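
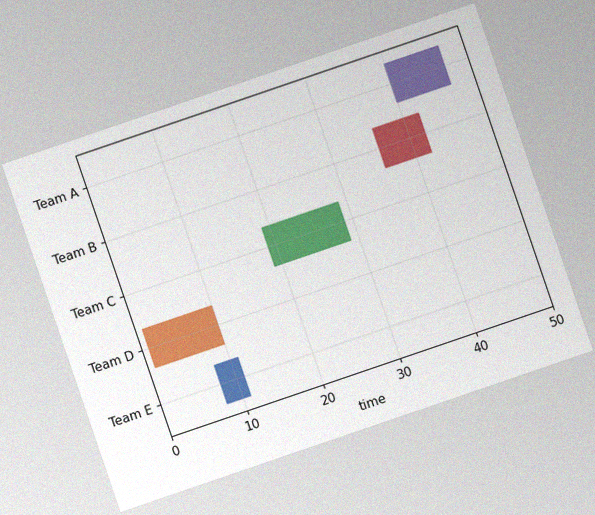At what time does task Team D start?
1

The chart is tilted about 19° counter-clockwise, with some photo noise. The Team D bar begins at t=1.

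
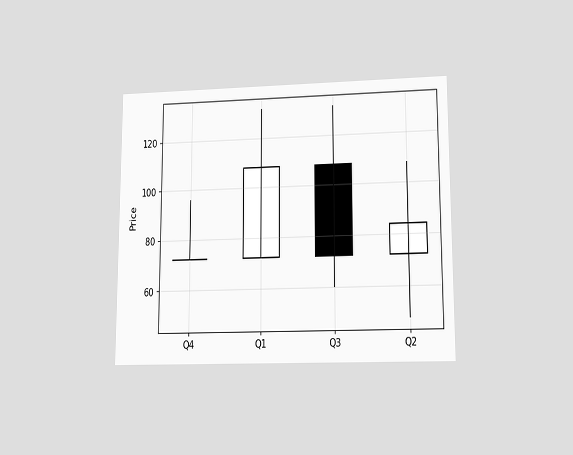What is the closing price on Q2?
The chart is viewed at a slight angle. The Q2 candle closes at 84.

84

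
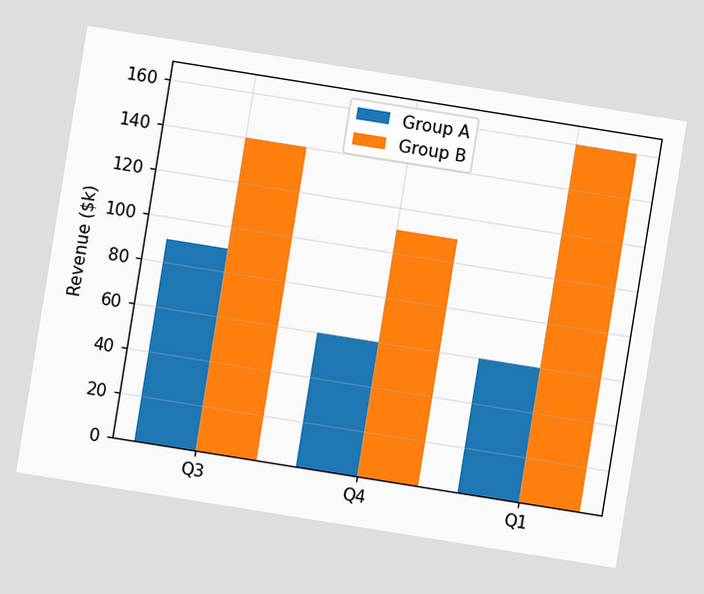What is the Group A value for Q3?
$90k

The chart is tilted about 9° clockwise. The Group A bar at Q3 reaches $90k on the y-axis.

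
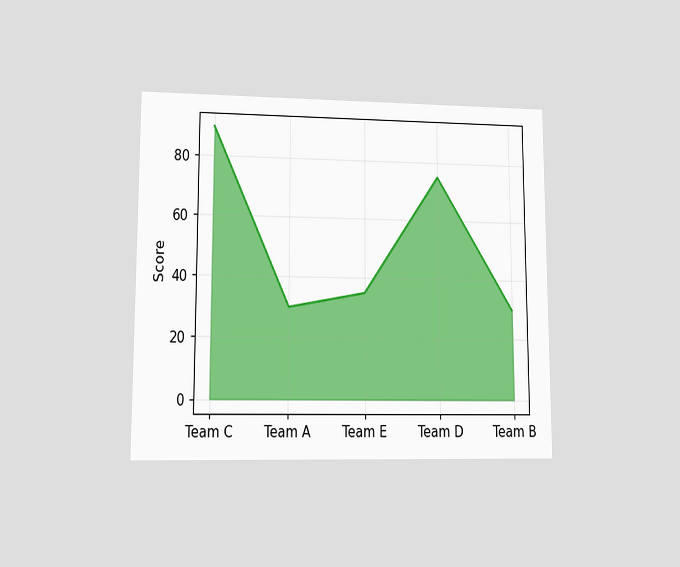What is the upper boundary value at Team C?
90

The chart is viewed at a slight angle. At Team C the upper boundary is at 90.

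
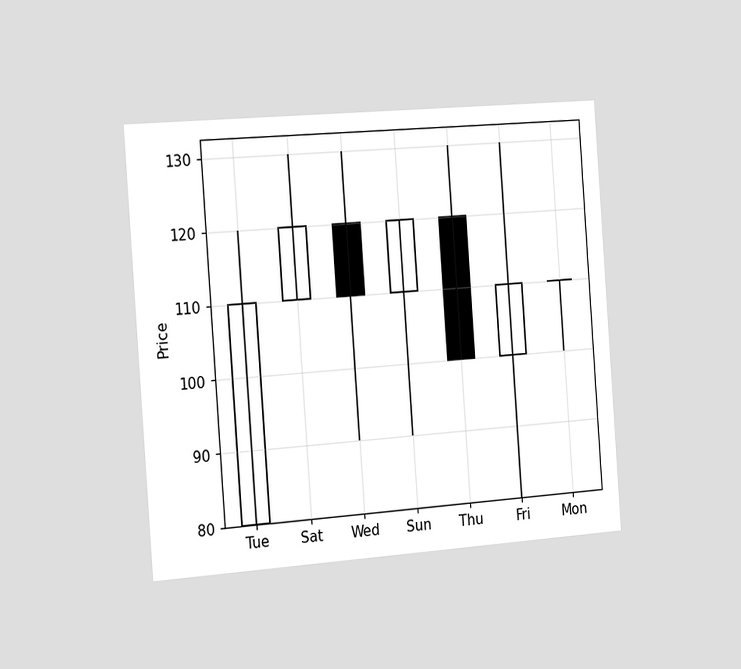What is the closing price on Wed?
The chart is tilted about 4° counter-clockwise and viewed slightly from the left. The Wed candle closes at 110.

110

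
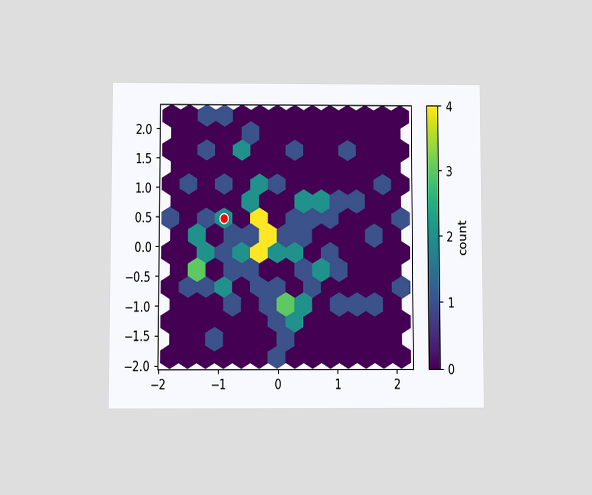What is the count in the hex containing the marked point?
2

The chart is viewed slightly from below. The marked hex reads 2 on the colorbar.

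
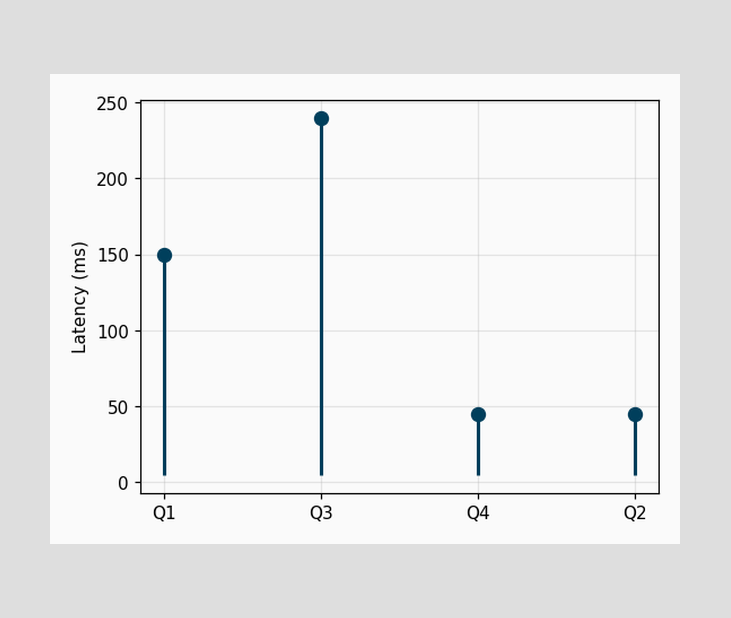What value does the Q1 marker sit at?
150ms

The Q1 marker sits at 150ms.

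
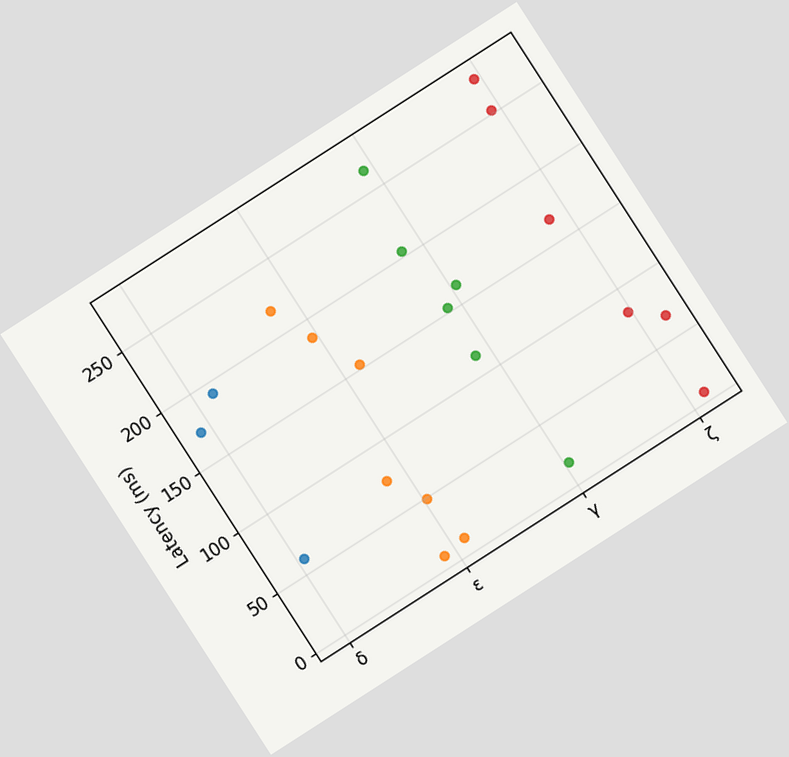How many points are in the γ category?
6

The chart is tilted about 33° counter-clockwise. Counting the markers in the γ column gives 6.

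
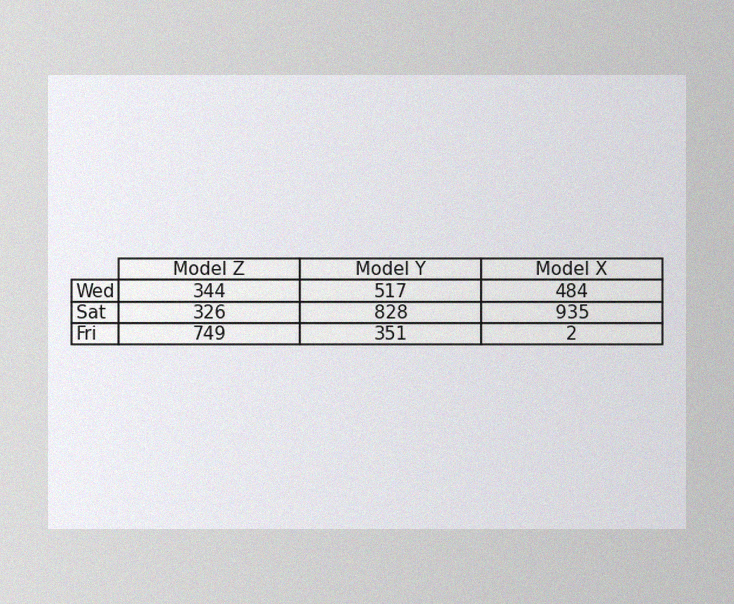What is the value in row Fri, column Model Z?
749

The image has some photo noise and uneven lighting. The (Fri, Model Z) cell reads 749.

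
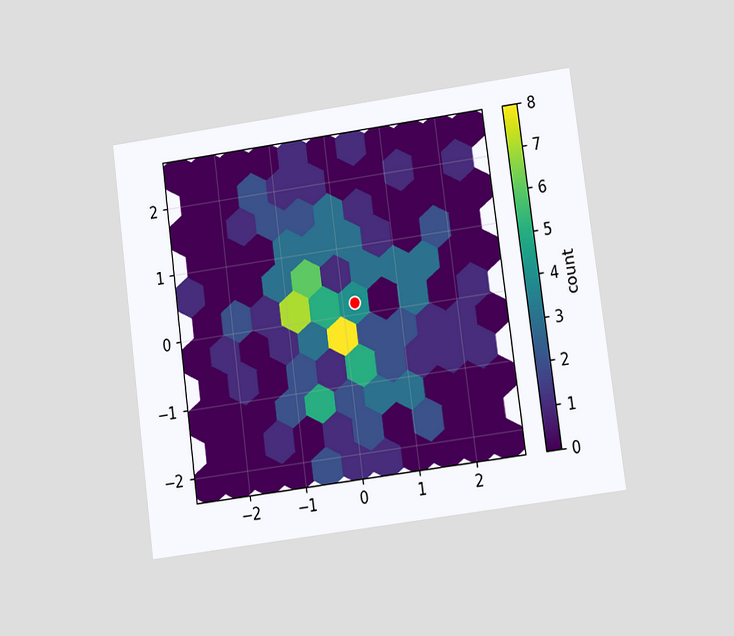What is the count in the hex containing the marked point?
The chart is tilted about 8° counter-clockwise and viewed at a slight angle. The marked hex reads 4 on the colorbar.

4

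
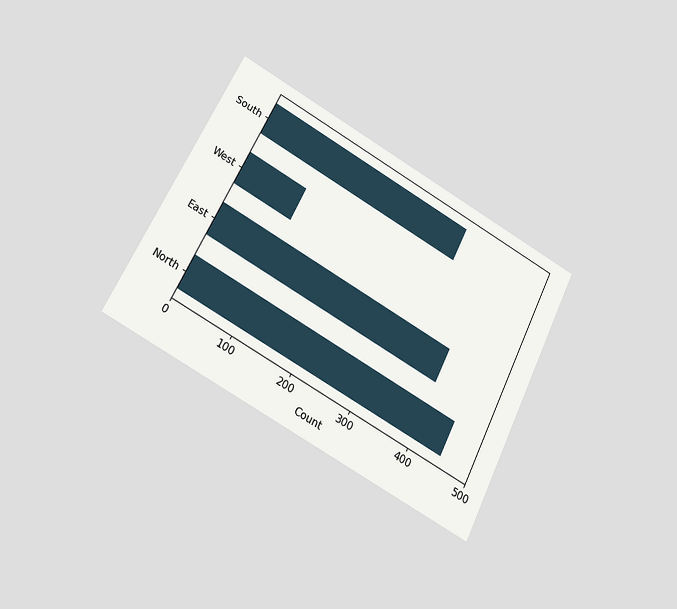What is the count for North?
The chart is tilted about 27° clockwise and viewed at a slight angle. Reading along the chart's x-axis, the North bar reaches 450.

450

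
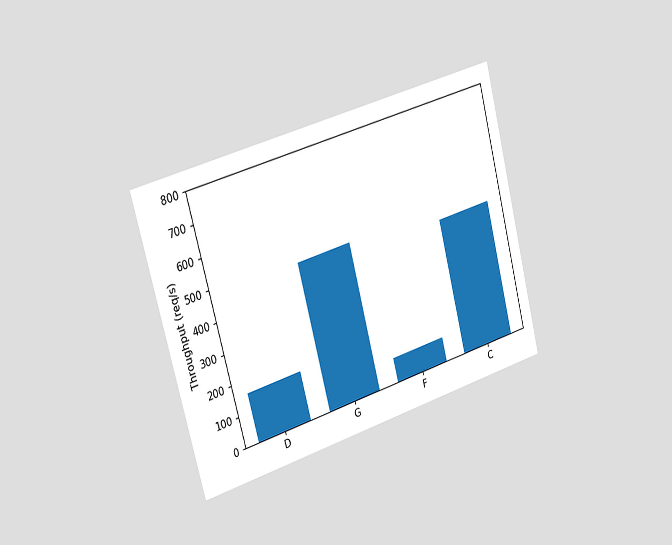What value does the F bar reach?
The chart is tilted about 15° counter-clockwise and viewed slightly from the left. Reading along the chart's y-axis, the F bar reaches 80req/s.

80req/s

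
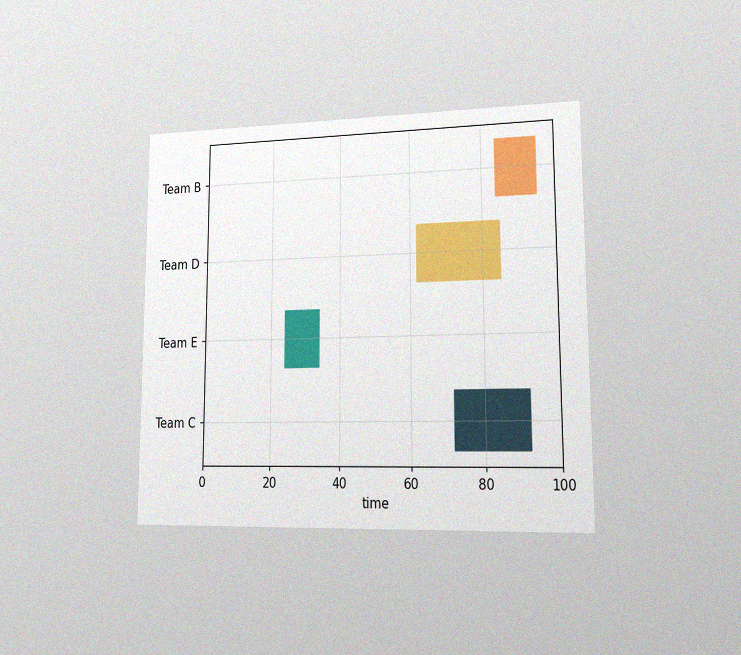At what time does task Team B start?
84

The chart is viewed slightly from the right, with some photo noise. The Team B bar begins at t=84.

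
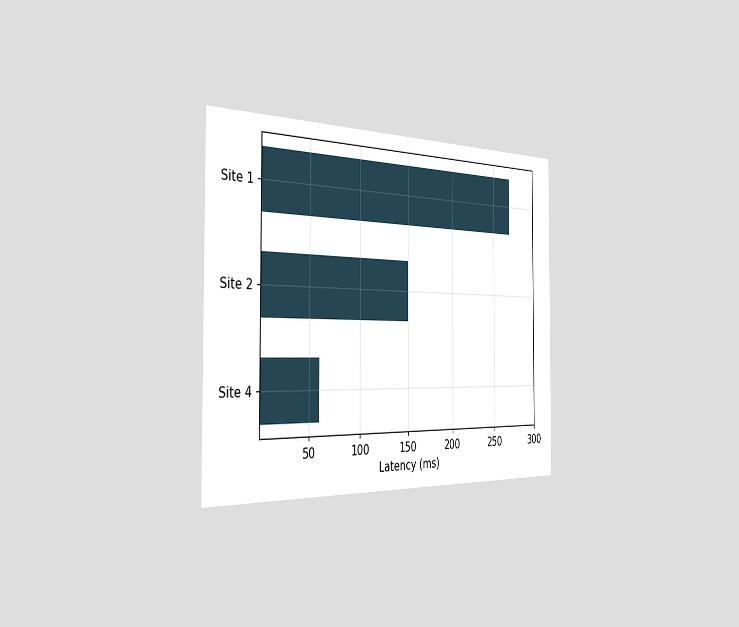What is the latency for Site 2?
150ms

The chart is viewed slightly from the left. Reading along the chart's x-axis, the Site 2 bar reaches 150ms.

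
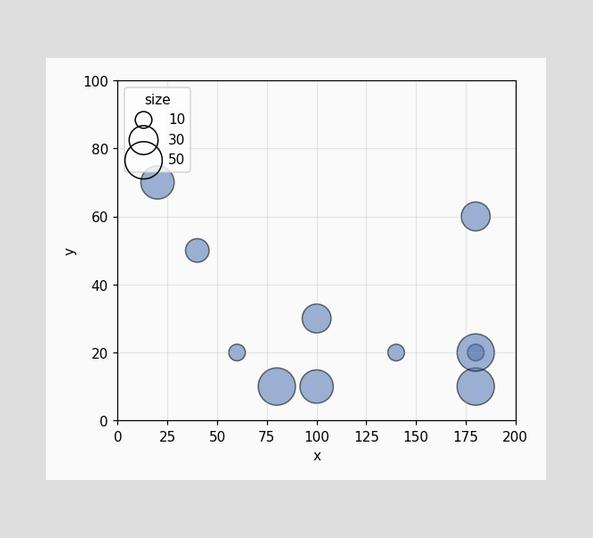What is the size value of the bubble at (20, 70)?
40

Matching the bubble at (20, 70) against the size legend gives 40.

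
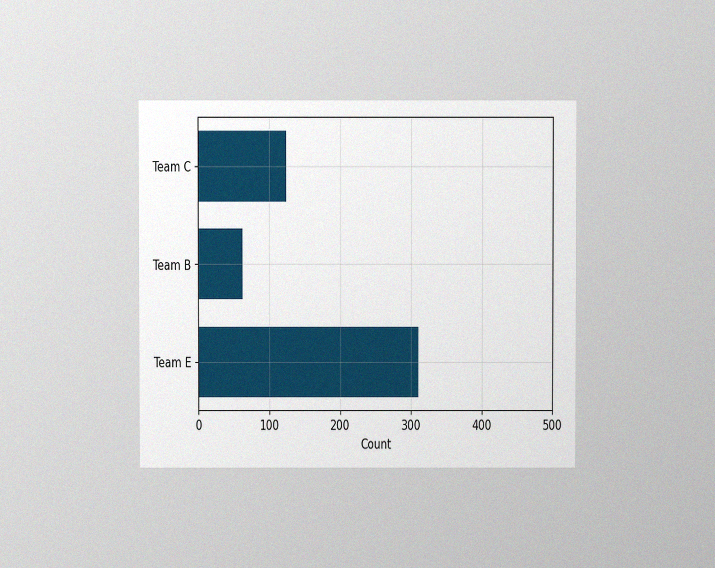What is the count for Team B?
62

The chart is viewed at a slight angle, with some photo noise. Reading along the chart's x-axis, the Team B bar reaches 62.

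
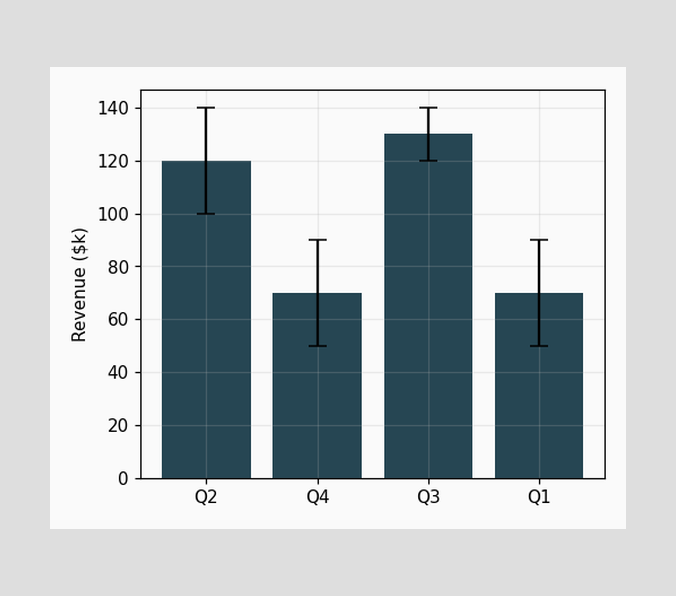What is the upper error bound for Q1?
The Q1 bar's upper whisker reaches $90k.

$90k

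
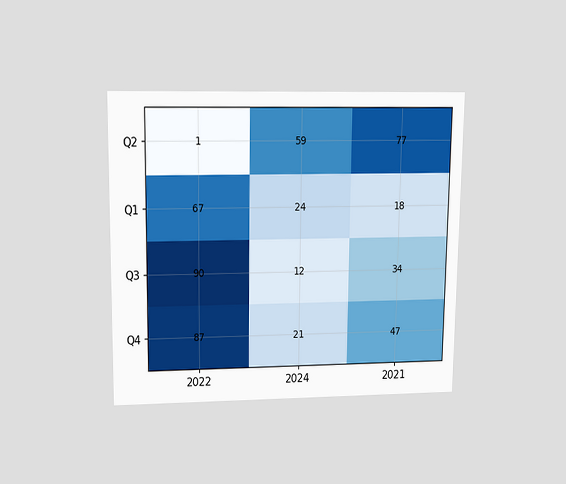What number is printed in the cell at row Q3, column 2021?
34

The chart is viewed slightly from above. The (Q3, 2021) cell reads 34.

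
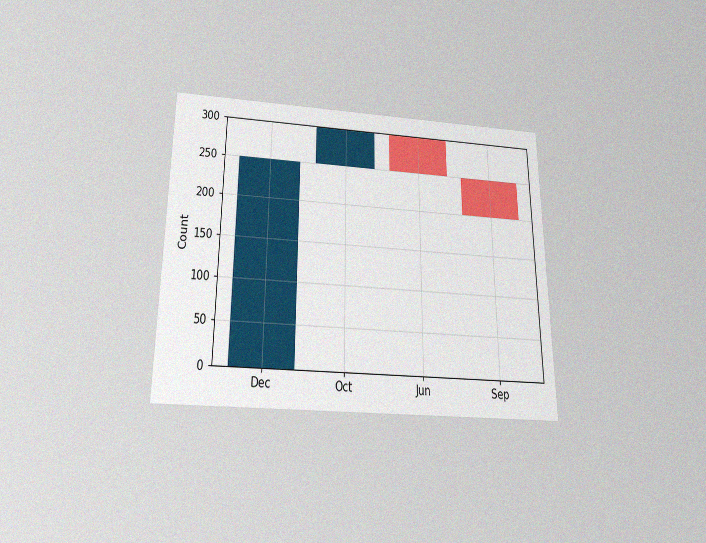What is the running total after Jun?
250

The chart is viewed slightly from below, with some photo noise. After Jun the running total reaches 250.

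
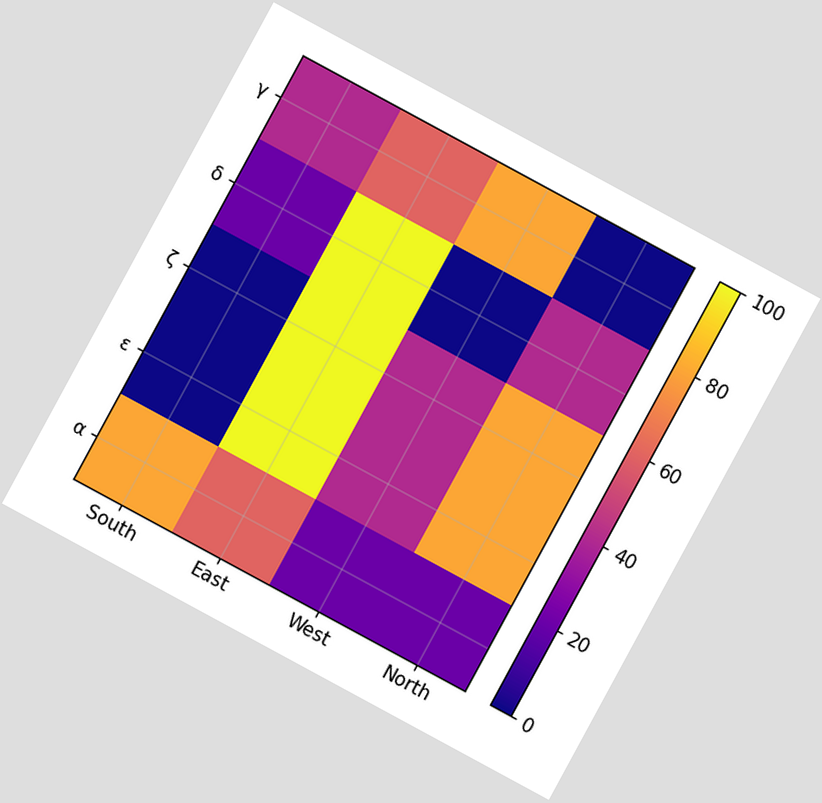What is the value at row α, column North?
The chart is tilted about 28° clockwise. Matching cell (α, North) against the colorbar gives 20.

20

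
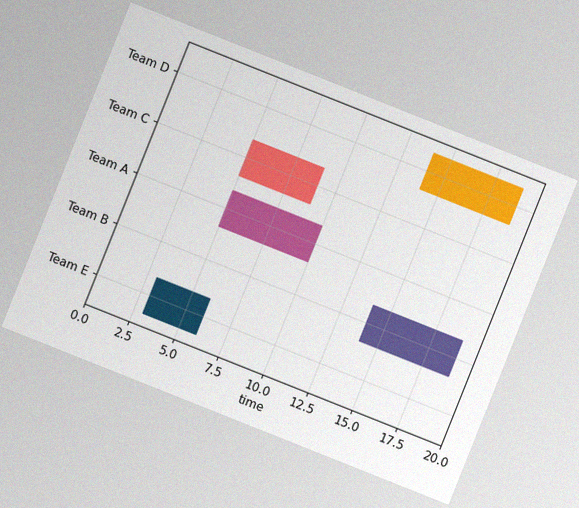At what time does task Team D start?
The chart is tilted about 22° clockwise, with some photo noise. The Team D bar begins at t=14.

14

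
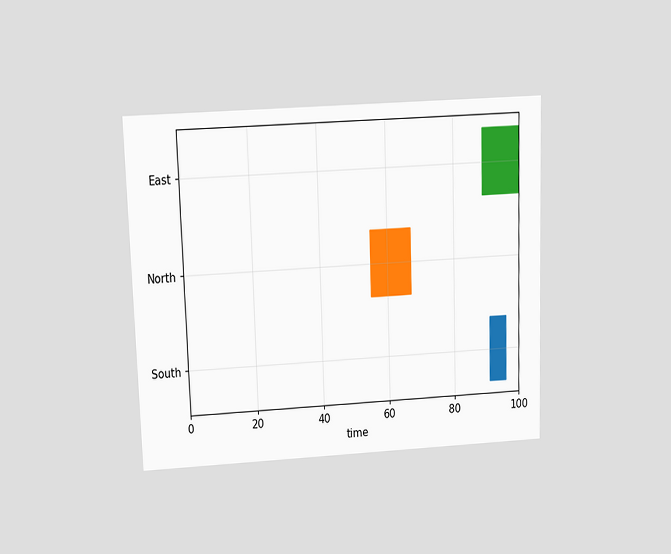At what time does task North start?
The chart is viewed slightly from above. The North bar begins at t=55.

55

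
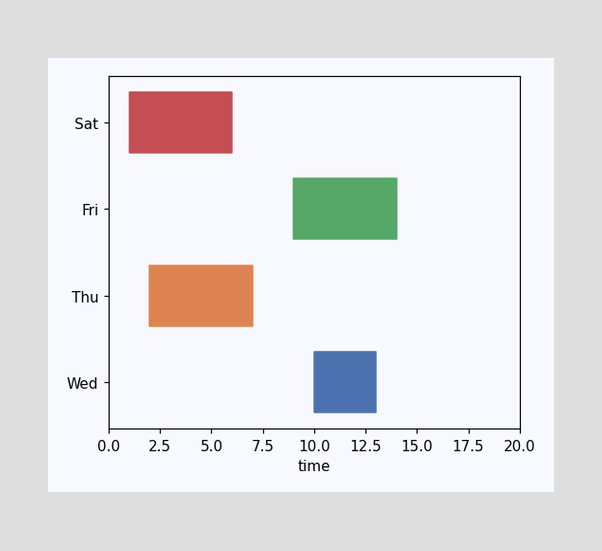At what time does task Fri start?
The Fri bar begins at t=9.

9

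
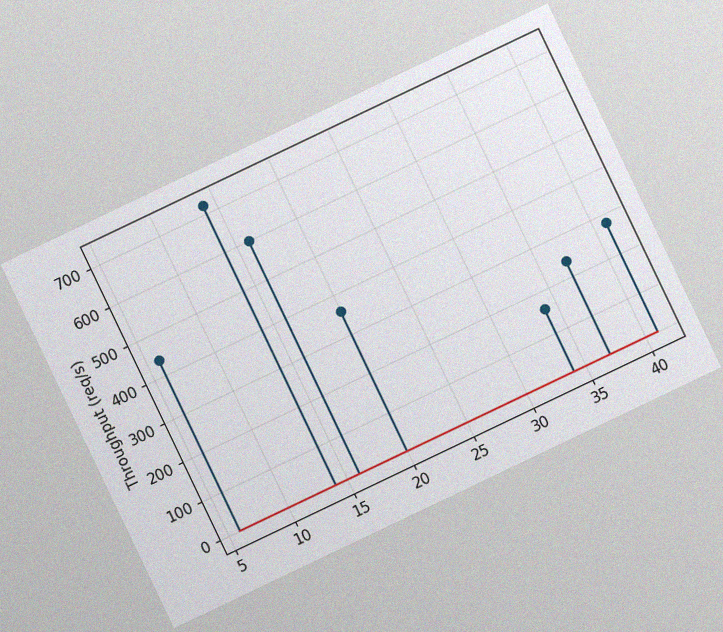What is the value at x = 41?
280req/s

The chart is tilted about 26° counter-clockwise, with some photo noise. The stem at x=41 reaches 280req/s.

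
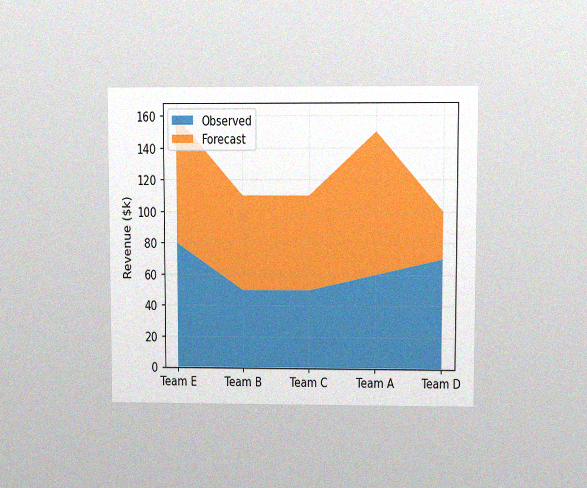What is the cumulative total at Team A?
The chart is viewed at a slight angle, with some photo noise. The stacked total at Team A reaches $150k.

$150k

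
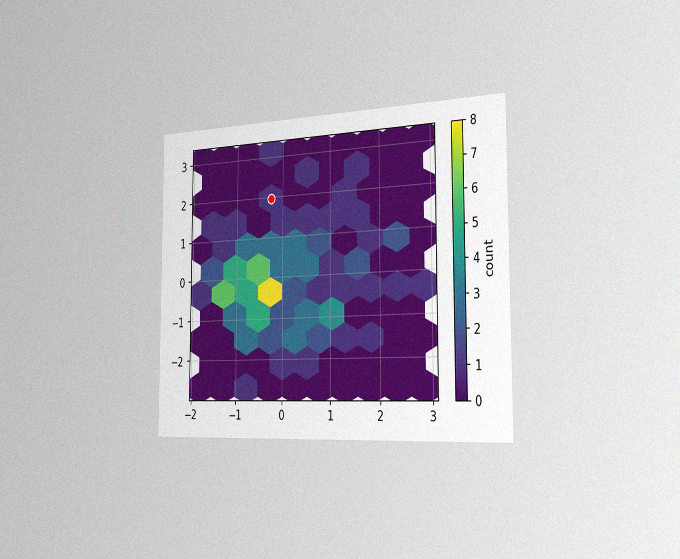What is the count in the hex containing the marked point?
The chart is viewed slightly from the right, with some photo noise. The marked hex reads 1 on the colorbar.

1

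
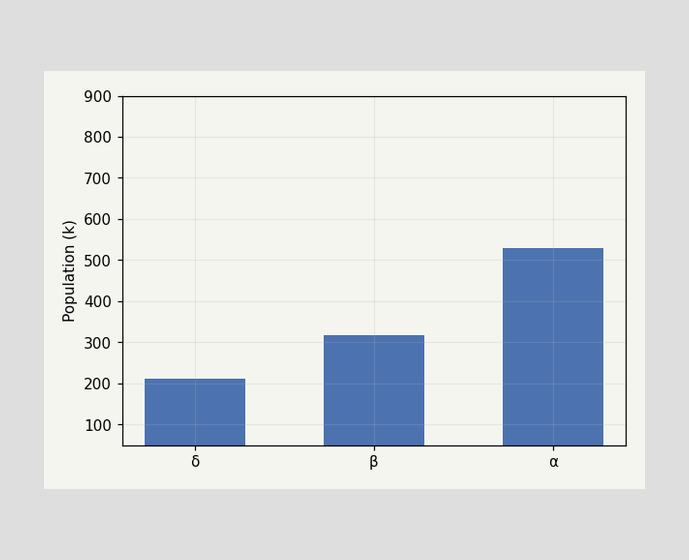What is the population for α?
Reading along the chart's y-axis, the α bar reaches 530k.

530k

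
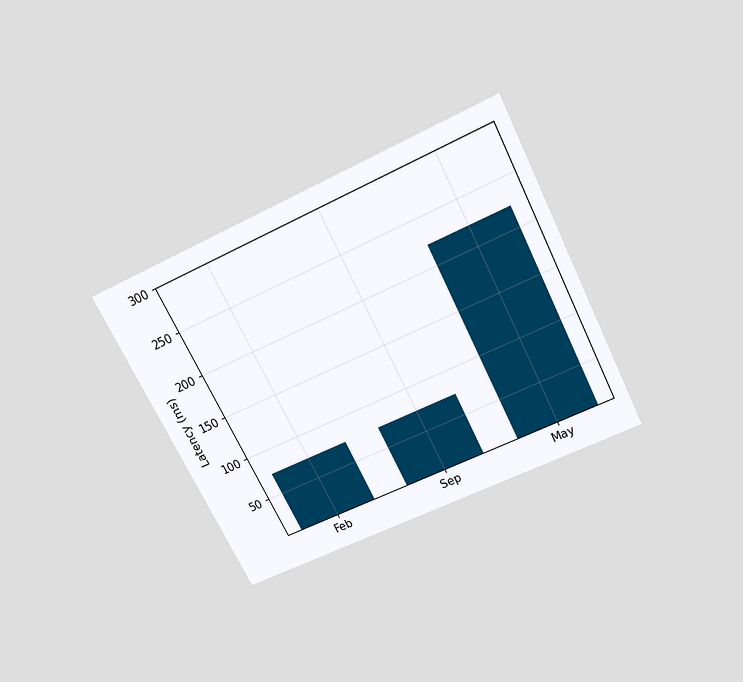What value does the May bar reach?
The chart is tilted about 27° counter-clockwise and viewed slightly from above. Reading along the chart's y-axis, the May bar reaches 222ms.

222ms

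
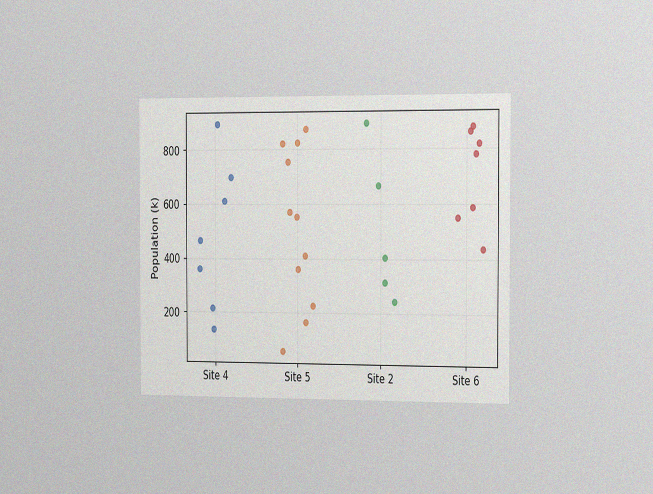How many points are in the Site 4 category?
7

The chart is viewed slightly from the right, with some photo noise. Counting the markers in the Site 4 column gives 7.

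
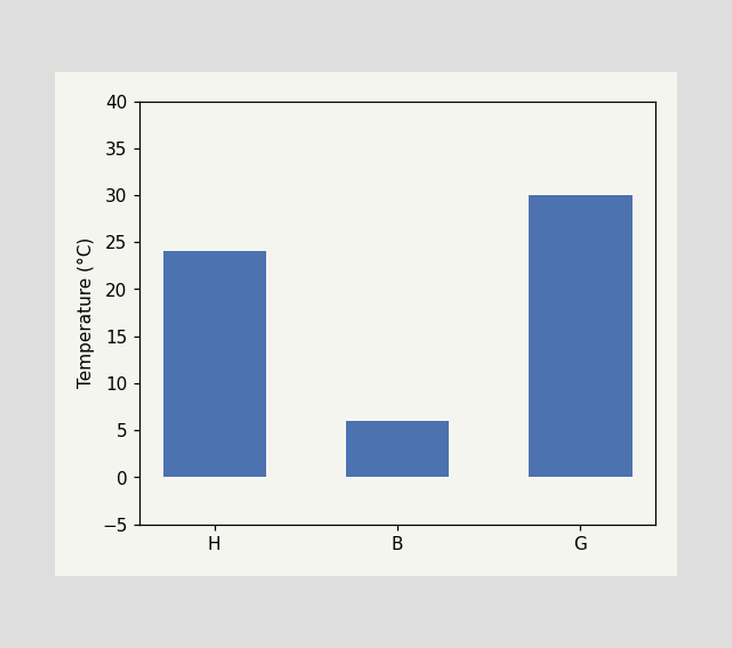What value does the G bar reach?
30°C

Reading along the chart's y-axis, the G bar reaches 30°C.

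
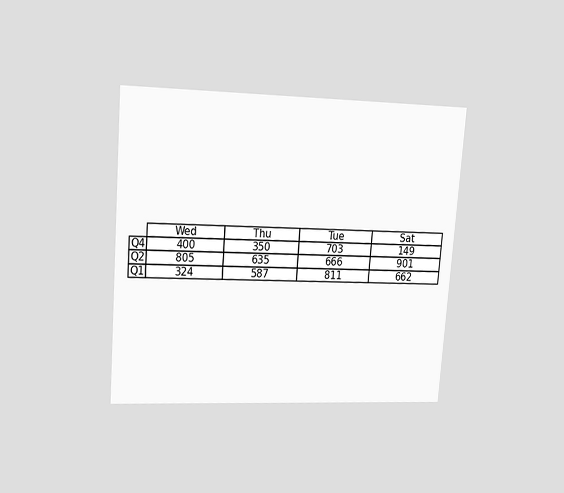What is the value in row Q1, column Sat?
The chart is tilted about 4° clockwise and viewed at a slight angle. The (Q1, Sat) cell reads 662.

662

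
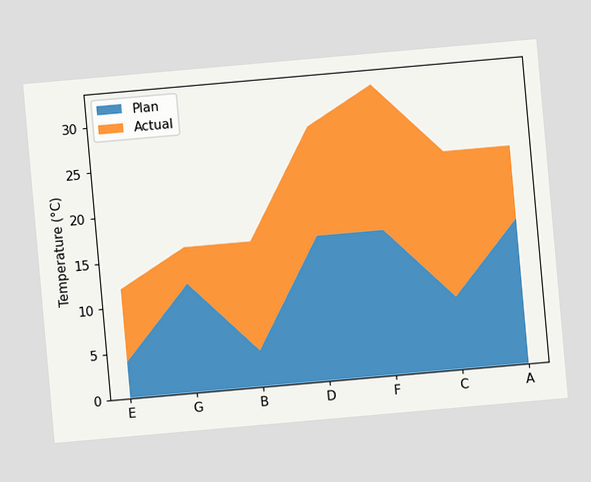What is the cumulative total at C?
24°C

The chart is tilted about 5° counter-clockwise. The stacked total at C reaches 24°C.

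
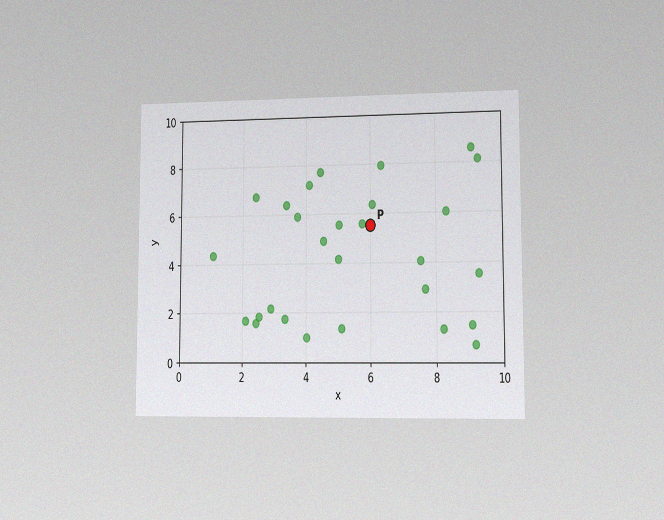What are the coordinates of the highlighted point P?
The chart is viewed slightly from the right, with some photo noise. Following the gridlines from P to each axis, P sits at (6, 5.5).

(6, 5.5)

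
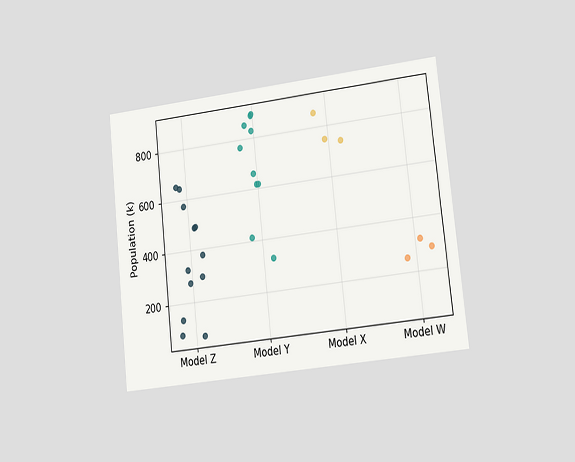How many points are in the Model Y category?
The chart is tilted about 6° counter-clockwise and viewed at a slight angle. Counting the markers in the Model Y column gives 10.

10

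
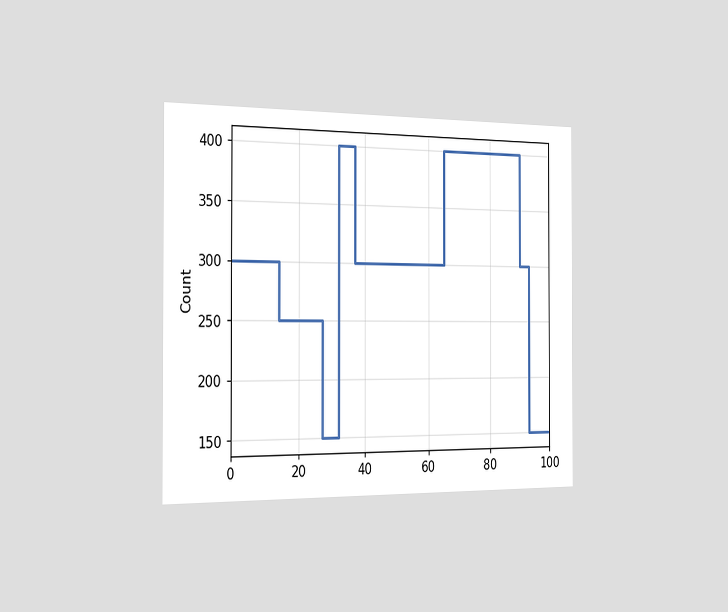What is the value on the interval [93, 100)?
150

The chart is viewed slightly from the left. On [93, 100) the step sits at 150.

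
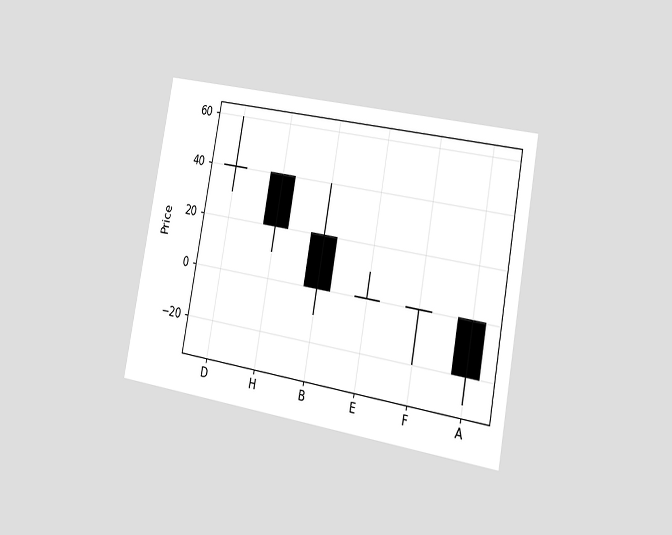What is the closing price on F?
0

The chart is tilted about 10° clockwise and viewed slightly from the right. The F candle closes at 0.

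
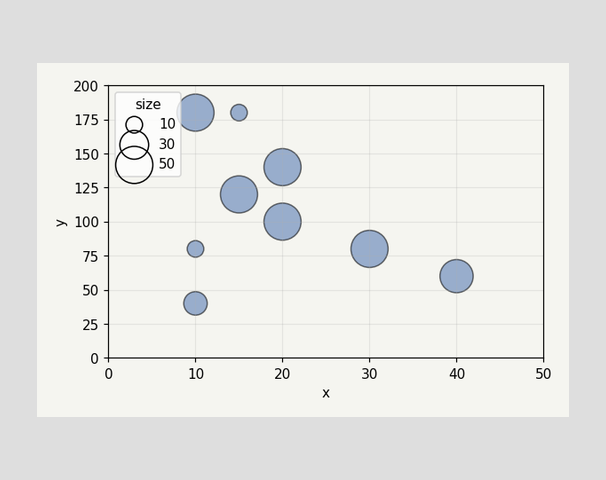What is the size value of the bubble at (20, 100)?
50

Matching the bubble at (20, 100) against the size legend gives 50.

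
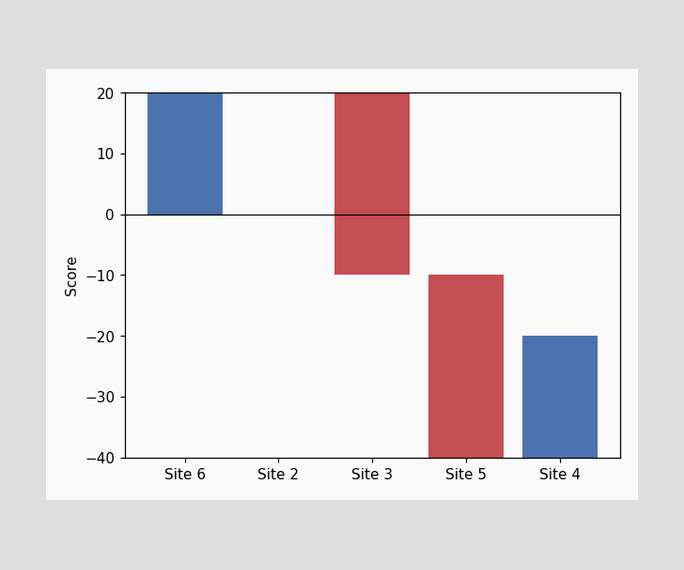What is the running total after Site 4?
After Site 4 the running total reaches -20.

-20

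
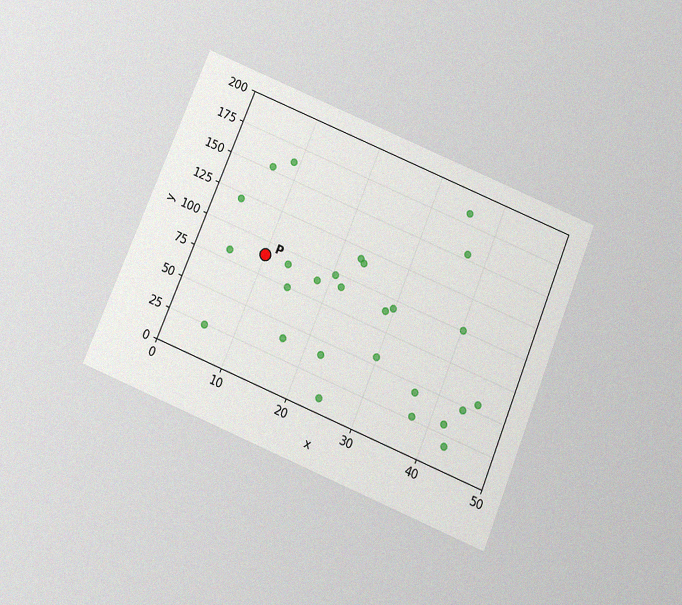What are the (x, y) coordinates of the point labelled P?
The chart is tilted about 22° clockwise and viewed slightly from below, with some photo noise. Following the gridlines from P to each axis, P sits at (10, 90).

(10, 90)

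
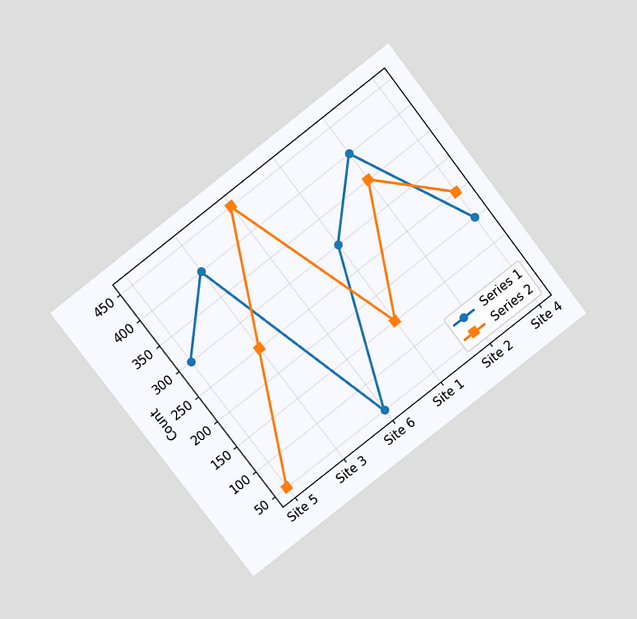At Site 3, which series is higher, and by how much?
Series 1, by 150

The chart is tilted about 38° counter-clockwise and viewed slightly from above. At Site 3, Series 1 sits above the other line by 150.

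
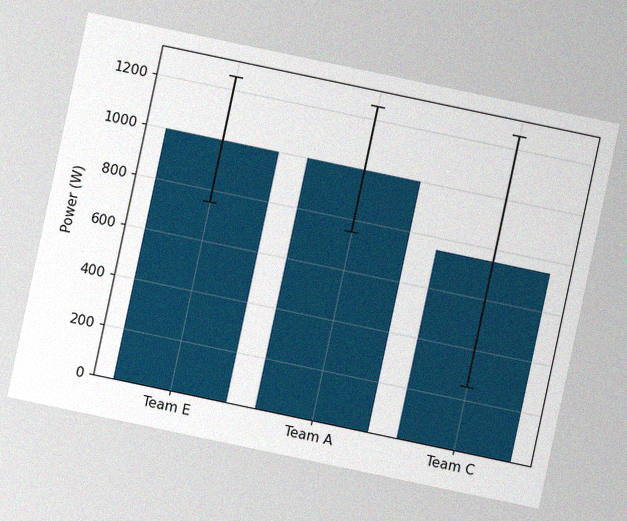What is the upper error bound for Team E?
The chart is tilted about 12° clockwise, with some photo noise. The Team E bar's upper whisker reaches 1250W.

1250W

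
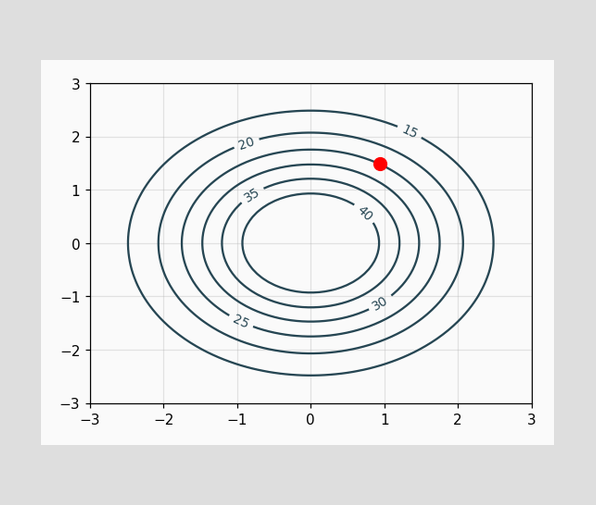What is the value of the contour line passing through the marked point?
25

The marked point sits on the contour labelled 25.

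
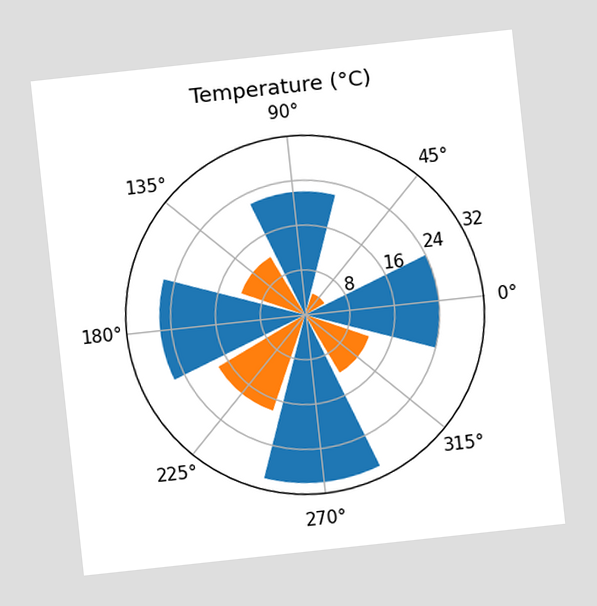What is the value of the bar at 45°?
4°C

The chart is tilted about 6° counter-clockwise. The bar at 45° reaches 4°C on the radial axis.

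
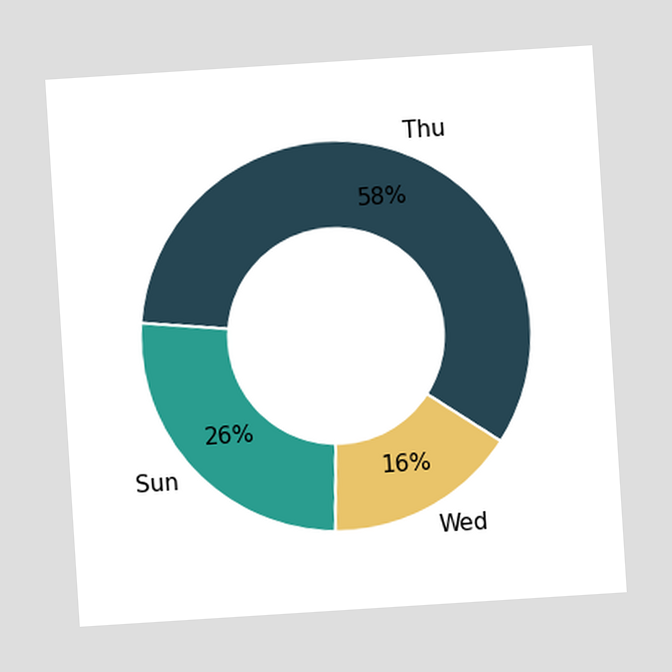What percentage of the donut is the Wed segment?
16%

The chart is tilted about 4° counter-clockwise. The Wed segment takes up 16% of the ring.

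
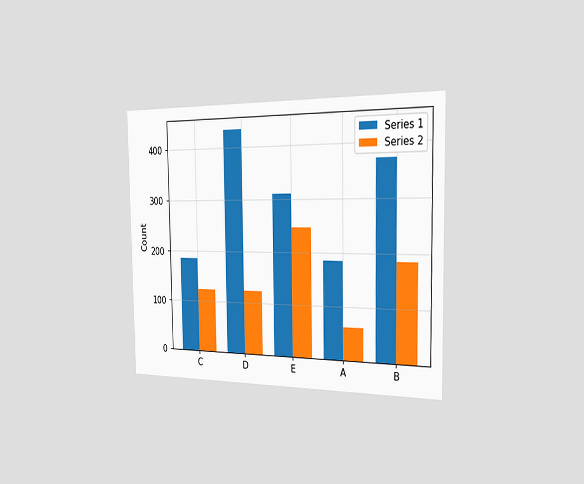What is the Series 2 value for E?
The chart is viewed slightly from the right. The Series 2 bar at E reaches 248 on the y-axis.

248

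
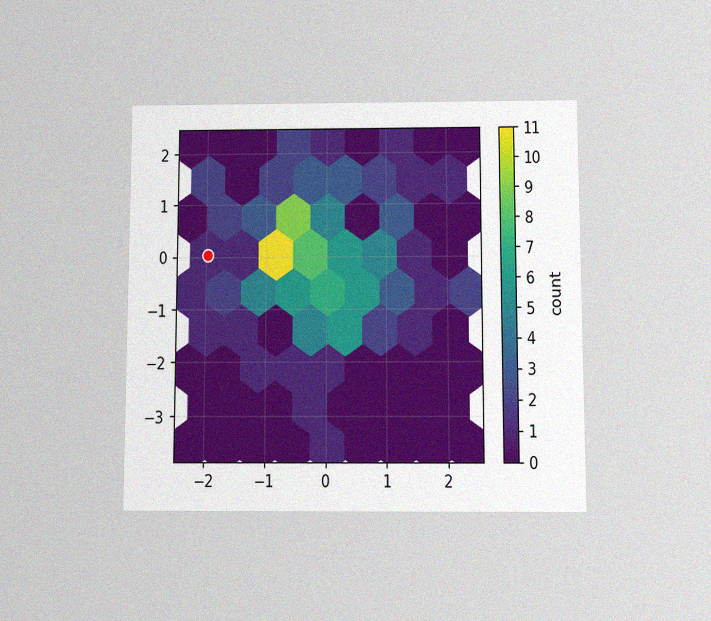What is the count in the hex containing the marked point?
The chart is viewed slightly from below, with some photo noise. The marked hex reads 1 on the colorbar.

1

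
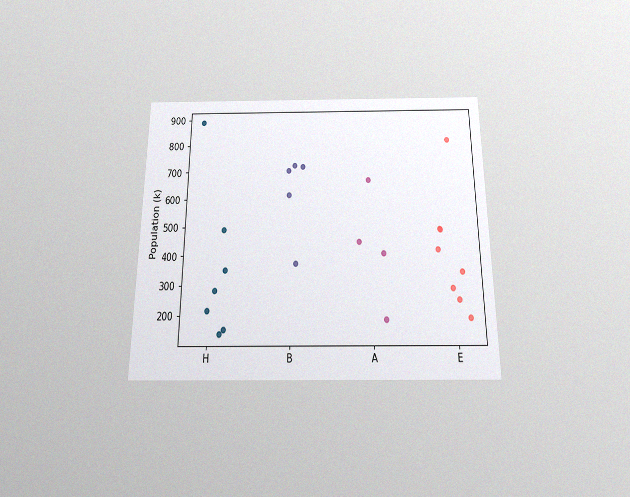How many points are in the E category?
8

The chart is viewed slightly from below, with some photo noise. Counting the markers in the E column gives 8.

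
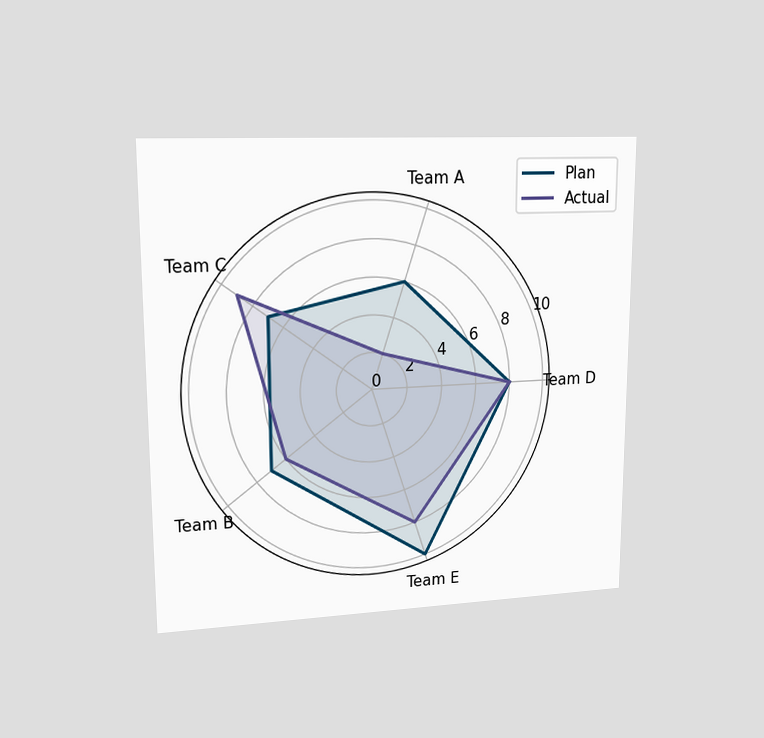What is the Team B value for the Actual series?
6

The chart is viewed at a slight angle. On the Team B axis, Actual reaches 6.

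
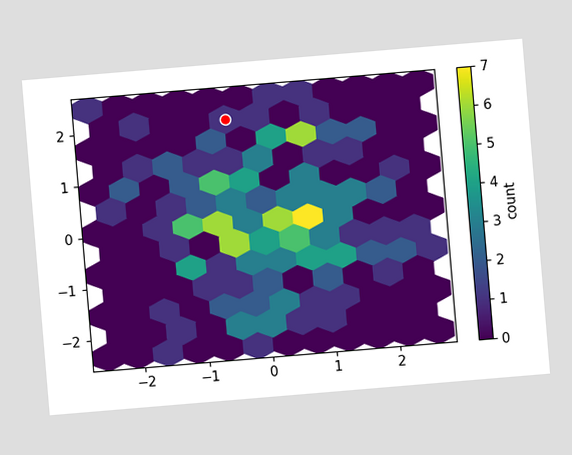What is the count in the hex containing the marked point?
1

The chart is tilted about 5° counter-clockwise. The marked hex reads 1 on the colorbar.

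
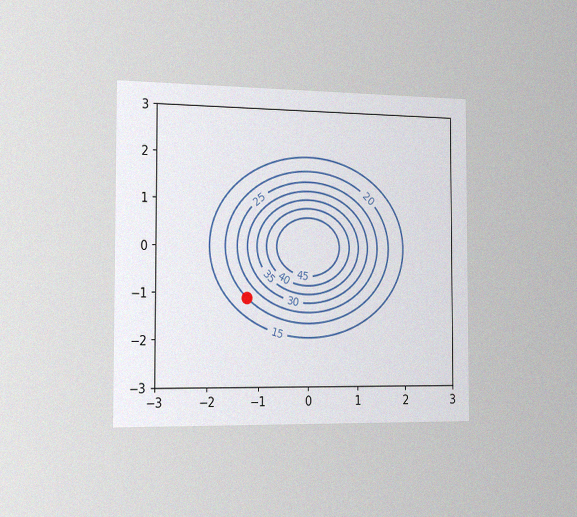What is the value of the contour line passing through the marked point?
The chart is viewed slightly from the left, with some photo noise. The marked point sits on the contour labelled 20.

20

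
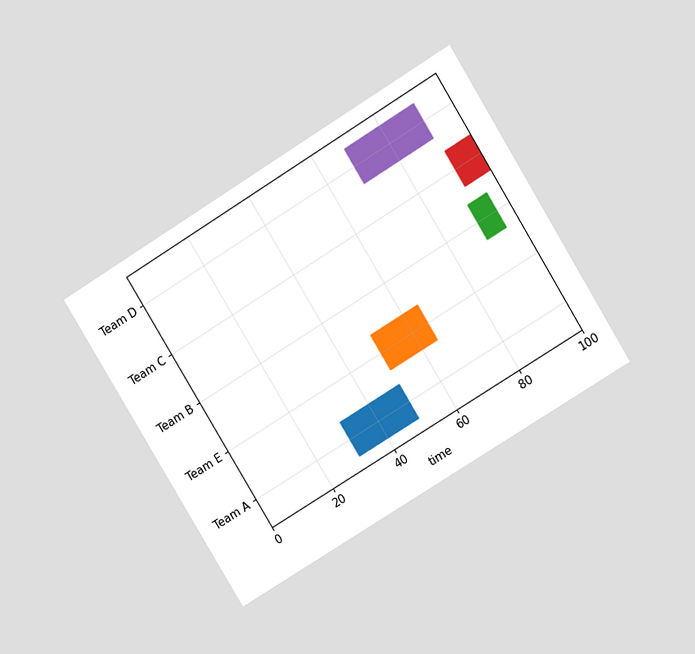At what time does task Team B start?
90

The chart is tilted about 32° counter-clockwise and viewed at a slight angle. The Team B bar begins at t=90.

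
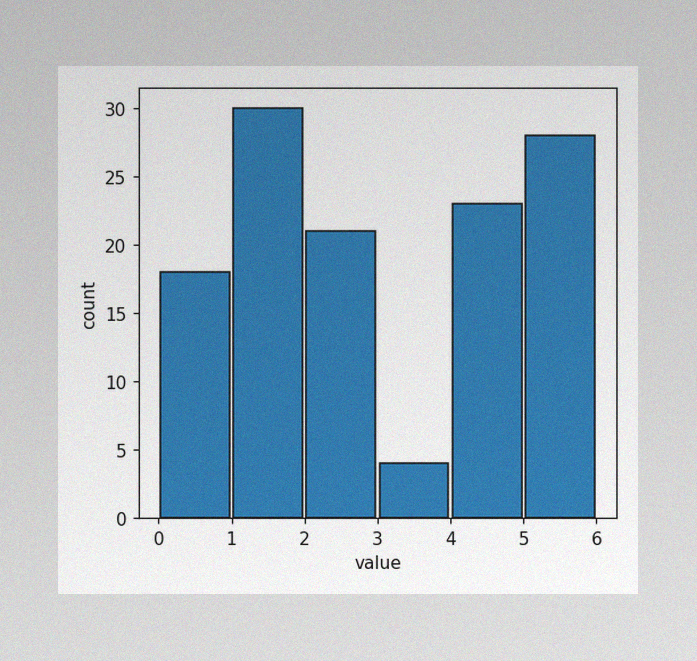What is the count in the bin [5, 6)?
The image has some photo noise and uneven lighting. The [5, 6) bin has height 28.

28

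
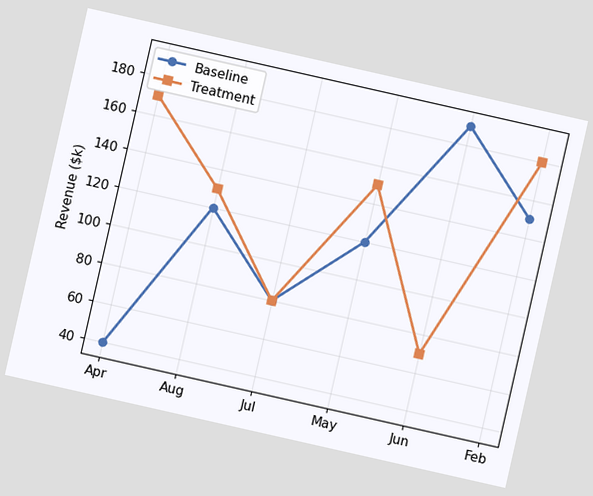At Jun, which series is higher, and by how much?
Baseline, by $120k

The chart is tilted about 13° clockwise. At Jun, Baseline sits above the other line by $120k.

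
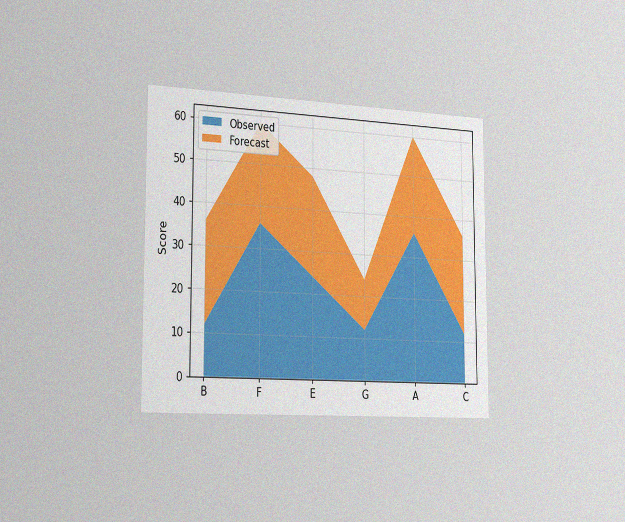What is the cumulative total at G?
24

The chart is viewed slightly from the left, with some photo noise. The stacked total at G reaches 24.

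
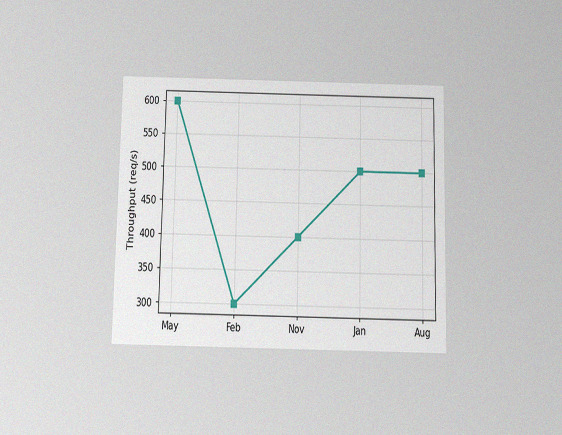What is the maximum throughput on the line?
600req/s

The chart is viewed slightly from below, with some photo noise. The highest point is at May, and reading across to the y-axis gives 600req/s.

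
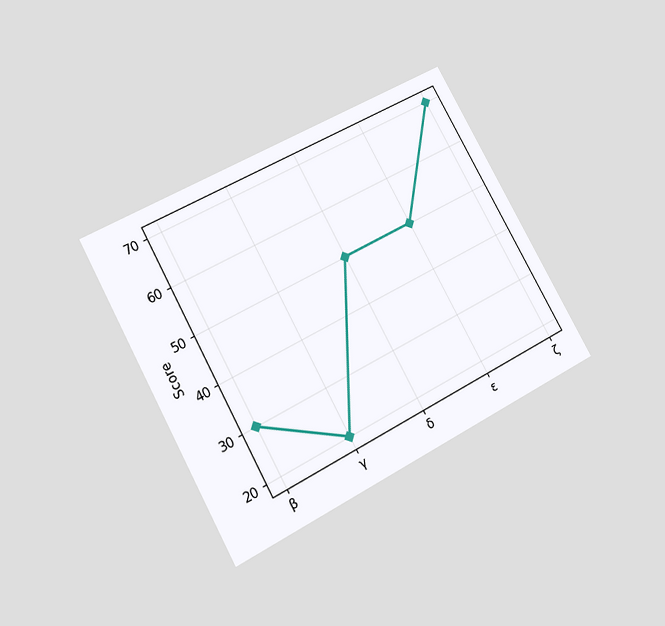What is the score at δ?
50

The chart is tilted about 29° counter-clockwise and viewed at a slight angle. At δ, the line is at 50.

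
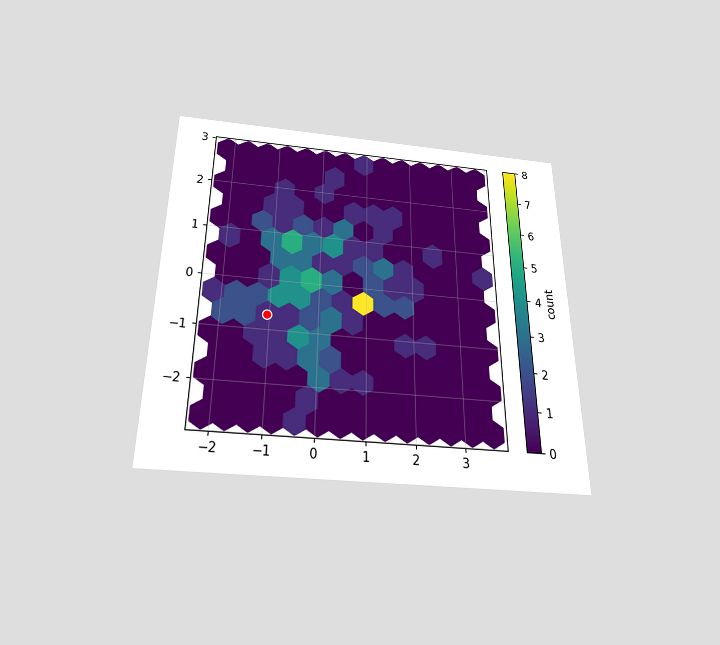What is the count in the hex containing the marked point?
The chart is viewed slightly from below. The marked hex reads 1 on the colorbar.

1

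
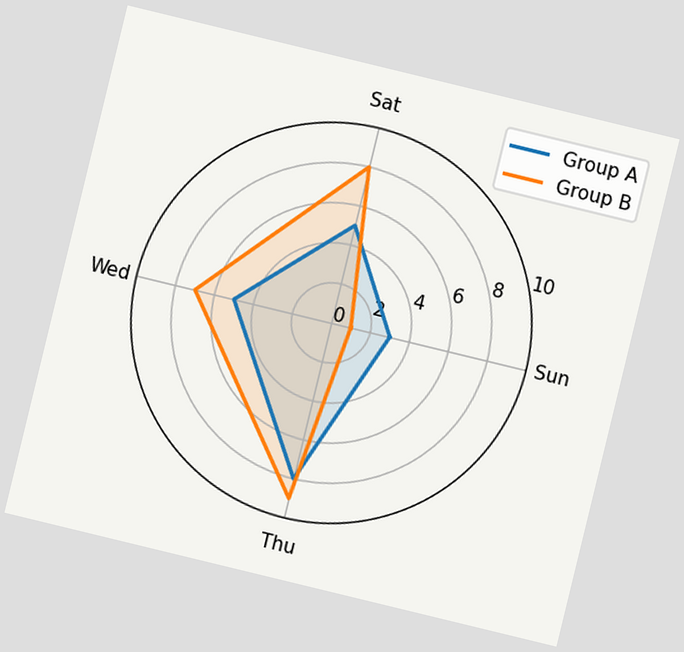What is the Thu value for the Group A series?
The chart is tilted about 14° clockwise. On the Thu axis, Group A reaches 8.

8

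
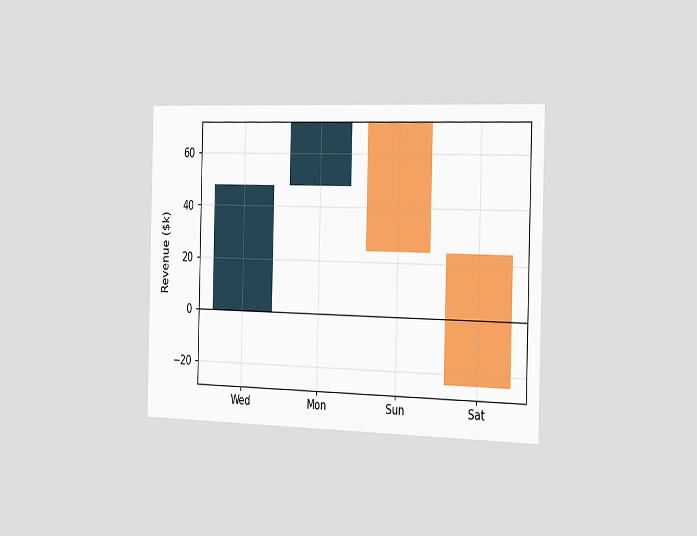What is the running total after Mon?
The chart is viewed slightly from the right. After Mon the running total reaches $72k.

$72k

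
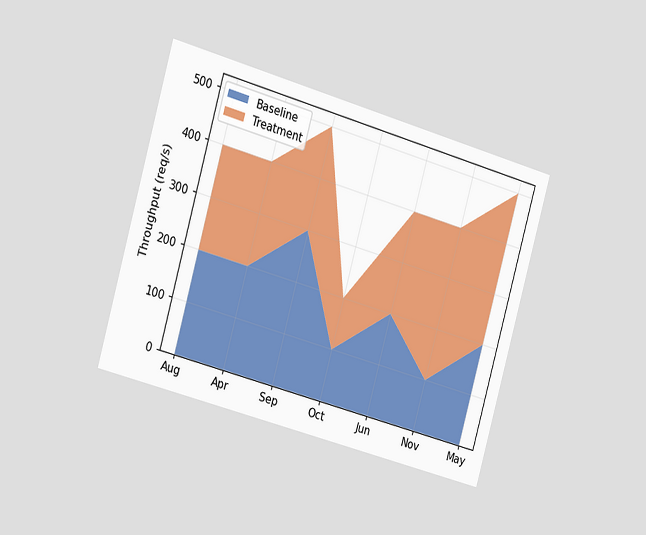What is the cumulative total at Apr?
400req/s

The chart is tilted about 16° clockwise and viewed slightly from the left. The stacked total at Apr reaches 400req/s.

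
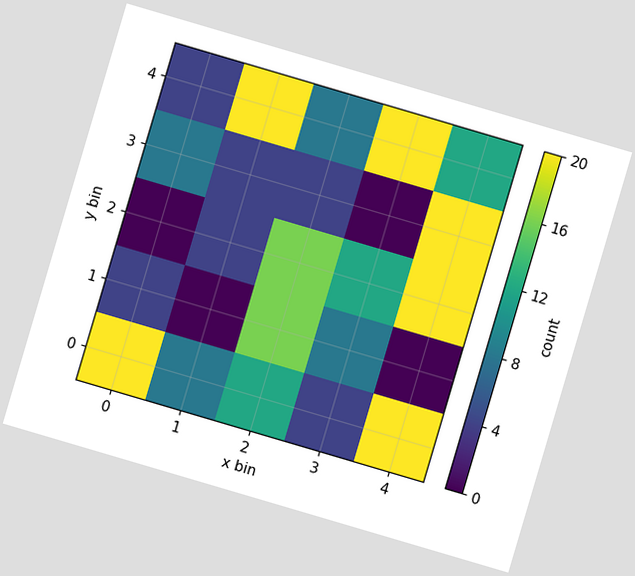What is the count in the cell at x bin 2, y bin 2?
The chart is tilted about 16° clockwise. Matching the cell (2, 2) against the colorbar gives 16.

16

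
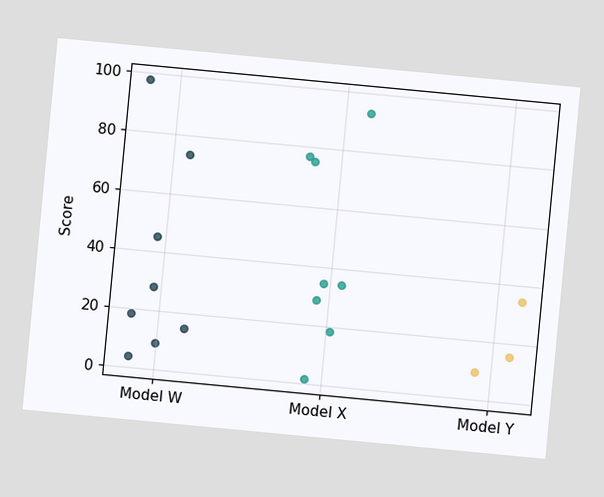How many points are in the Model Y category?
The chart is tilted about 5° clockwise. Counting the markers in the Model Y column gives 3.

3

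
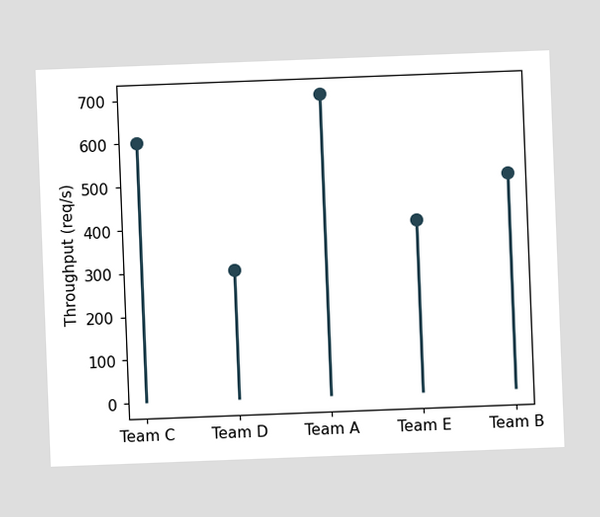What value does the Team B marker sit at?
500req/s

The chart is tilted about 2° counter-clockwise. The Team B marker sits at 500req/s.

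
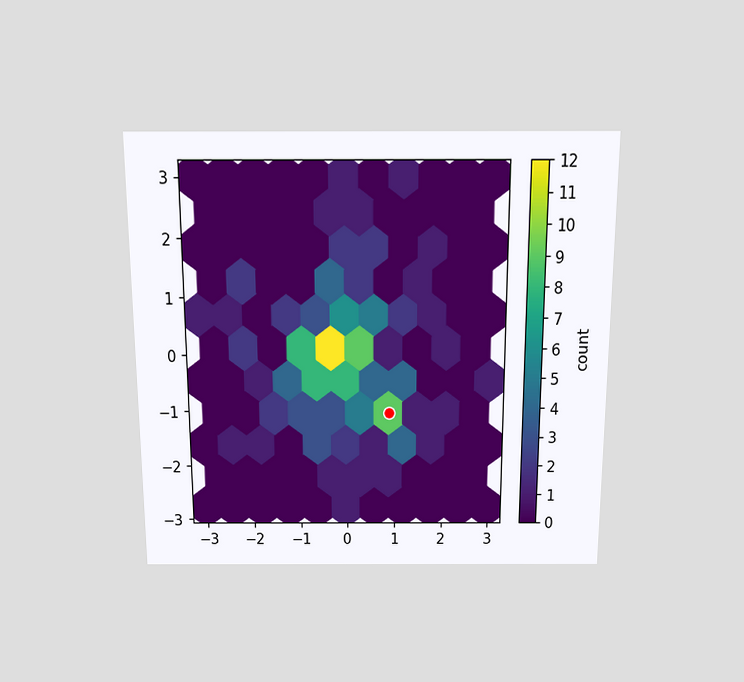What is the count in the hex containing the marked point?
The chart is viewed slightly from above. The marked hex reads 9 on the colorbar.

9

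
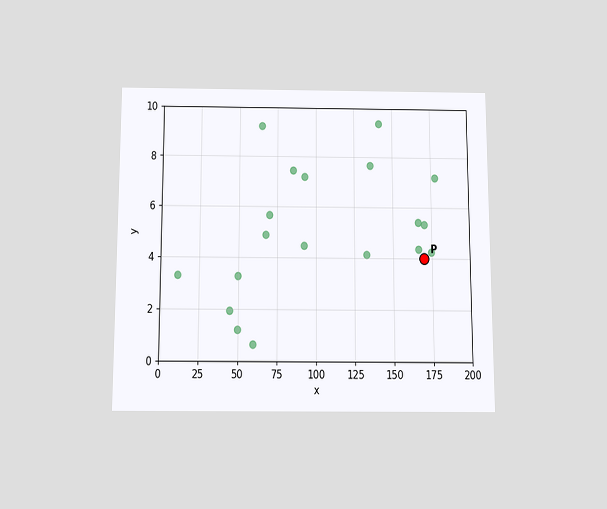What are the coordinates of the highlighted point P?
The chart is viewed slightly from below. Following the gridlines from P to each axis, P sits at (170, 4).

(170, 4)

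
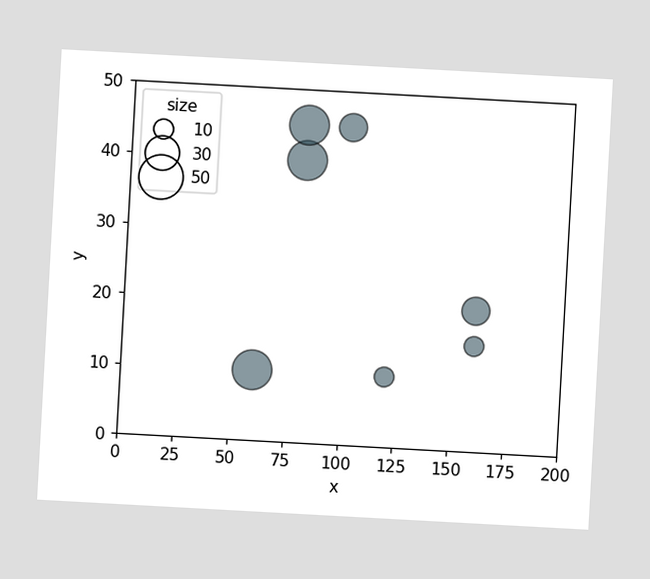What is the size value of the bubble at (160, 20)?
The chart is tilted about 3° clockwise. Matching the bubble at (160, 20) against the size legend gives 20.

20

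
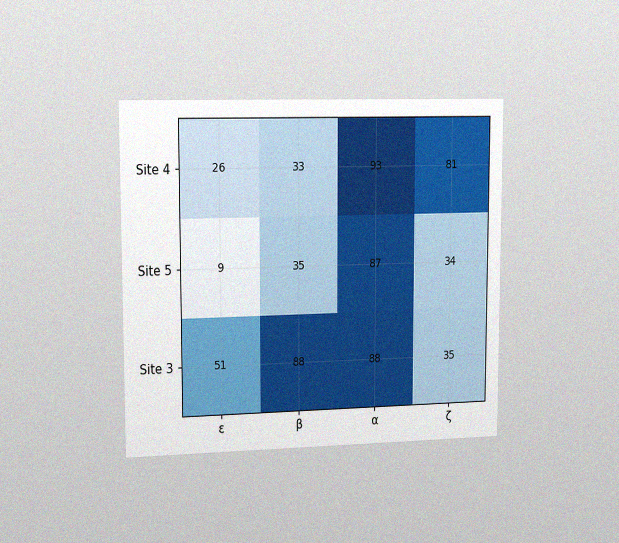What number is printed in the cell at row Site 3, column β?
The chart is viewed slightly from the left, with some photo noise. The (Site 3, β) cell reads 88.

88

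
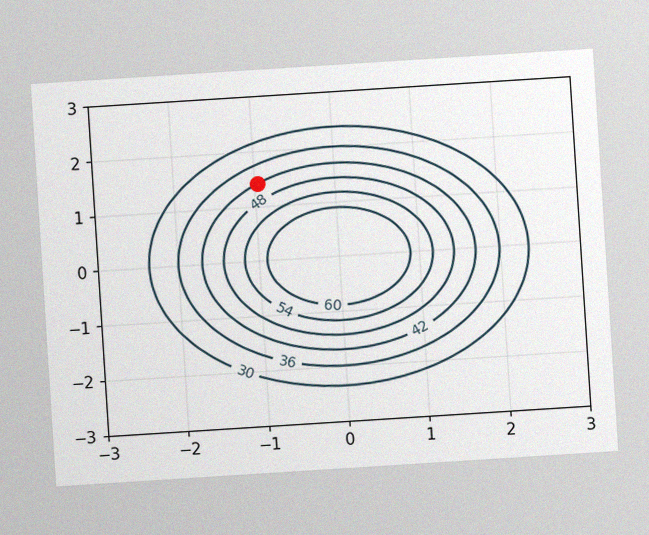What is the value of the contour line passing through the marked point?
The chart is tilted about 4° counter-clockwise, with some photo noise. The marked point sits on the contour labelled 42.

42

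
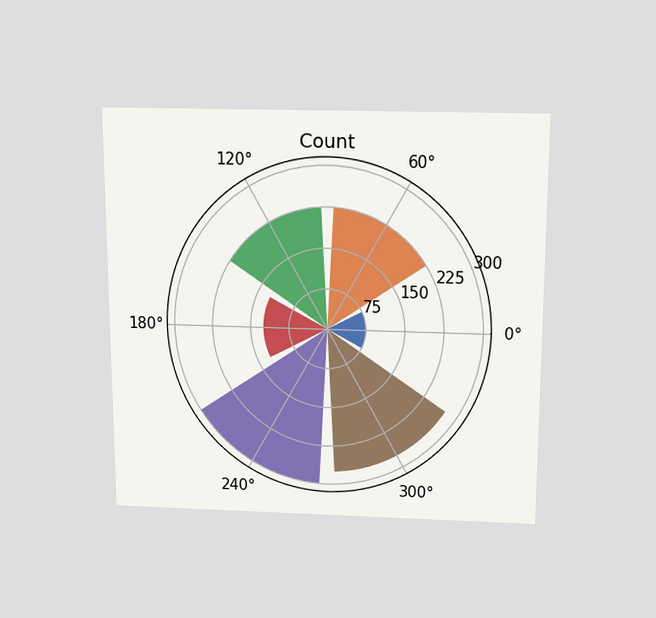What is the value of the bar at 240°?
The chart is viewed slightly from above. The bar at 240° reaches 300 on the radial axis.

300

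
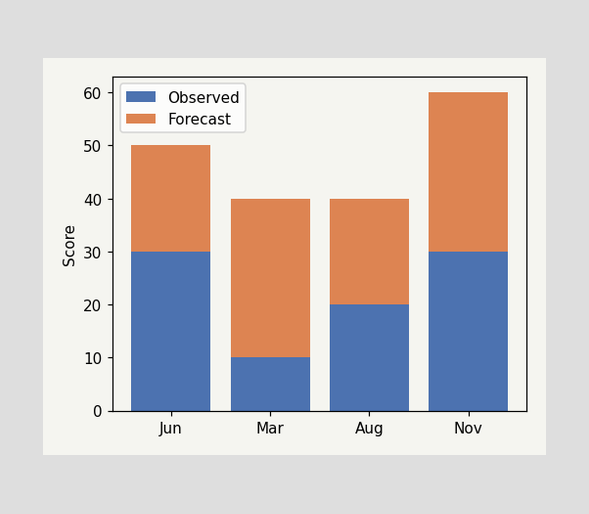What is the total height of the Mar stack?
40

The Mar stack's top reaches 40 on the y-axis.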